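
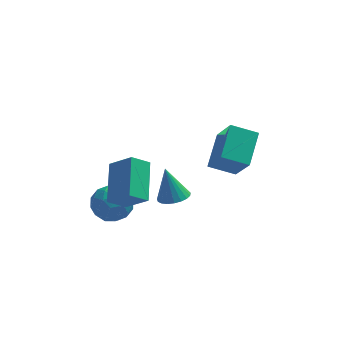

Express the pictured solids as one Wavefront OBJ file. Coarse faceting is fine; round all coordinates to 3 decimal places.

v -4.081 -2.784 2.587
v -4.056 -0.854 3.643
v -3.247 -2.419 1.901
v -3.223 -0.489 2.956
v -3.037 -3.331 3.564
v -3.013 -1.401 4.619
v -2.204 -2.966 2.877
v -2.179 -1.036 3.933
v -1.112 -0.334 0.809
v -0.352 -0.492 1.039
v -1.528 0.114 2.491
v -0.334 -0.166 0.957
v -0.45 0.131 0.849
v -0.681 0.348 0.734
v -0.986 0.446 0.632
v -1.314 0.41 0.561
v -1.606 0.245 0.532
v -1.813 -0.02 0.552
v -1.899 -0.339 0.616
v -1.848 -0.658 0.713
v -1.671 -0.92 0.827
v -1.397 -1.081 0.937
v -1.073 -1.113 1.026
v -0.756 -1.011 1.077
v -0.501 -0.791 1.081
v -3.596 -0.508 0.187
v -2.986 -1.248 0.689
v -4.954 -0.932 1.211
v -4.344 -1.672 1.713
v -4.138 -0.618 1.85
v -3.299 -0.356 1.217
v -4.641 -1.824 0.683
v -3.802 -1.562 0.05
v -3.632 -2.062 0.995
v -3.321 -1.317 1.717
v -4.619 -0.863 0.183
v -4.308 -0.118 0.905
v -3.172 -0.841 0.348
v -4.768 -1.339 1.552
v -4.647 -0.719 1.632
v -4.288 -1.155 1.927
v -3.356 -0.316 0.659
v -2.997 -0.752 0.954
v -3.674 -0.381 1.636
v -4.943 -1.428 0.946
v -4.584 -1.864 1.241
v -3.652 -1.025 -0.027
v -3.293 -1.461 0.268
v -4.266 -1.799 0.264
v -3.193 -1.754 0.823
v -3.991 -2.004 1.425
v -4.166 -2.093 0.82
v -3.673 -1.939 0.448
v -3.01 -1.316 1.247
v -3.808 -1.566 1.849
v -3.687 -0.946 1.93
v -3.194 -0.792 1.558
v -3.39 -1.795 1.427
v -4.132 -0.614 0.051
v -4.93 -0.864 0.653
v -4.746 -1.388 0.342
v -4.253 -1.234 -0.03
v -3.949 -0.176 0.475
v -4.747 -0.426 1.077
v -4.267 -0.241 1.452
v -3.774 -0.087 1.08
v -4.55 -0.385 0.473
v 0.455 2.748 0.415
v 1.082 1.585 2.136
v 0.911 4.451 1.399
v 1.537 3.289 3.121
v 1.823 2.691 -0.121
v 2.449 1.529 1.601
v 2.278 4.395 0.864
v 2.905 3.232 2.585
f 2 4 1
f 5 2 1
f 1 4 3
f 3 5 1
f 2 8 4
f 6 2 5
f 6 8 2
f 4 8 3
f 7 5 3
f 3 8 7
f 7 6 5
f 8 6 7
f 10 9 12
f 10 12 11
f 12 9 13
f 12 13 11
f 13 9 14
f 13 14 11
f 14 9 15
f 14 15 11
f 15 9 16
f 15 16 11
f 16 9 17
f 16 17 11
f 17 9 18
f 17 18 11
f 18 9 19
f 18 19 11
f 19 9 20
f 19 20 11
f 20 9 21
f 20 21 11
f 21 9 22
f 21 22 11
f 22 9 23
f 22 23 11
f 23 9 24
f 23 24 11
f 24 9 25
f 24 25 11
f 25 9 10
f 25 10 11
f 26 63 42
f 63 37 66
f 42 66 31
f 63 66 42
f 26 42 38
f 42 31 43
f 38 43 27
f 42 43 38
f 26 38 47
f 38 27 48
f 47 48 33
f 38 48 47
f 26 47 59
f 47 33 62
f 59 62 36
f 47 62 59
f 26 59 63
f 59 36 67
f 63 67 37
f 59 67 63
f 27 43 54
f 43 31 57
f 54 57 35
f 43 57 54
f 31 66 44
f 66 37 65
f 44 65 30
f 66 65 44
f 37 67 64
f 67 36 60
f 64 60 28
f 67 60 64
f 36 62 61
f 62 33 49
f 61 49 32
f 62 49 61
f 33 48 53
f 48 27 50
f 53 50 34
f 48 50 53
f 29 55 41
f 55 35 56
f 41 56 30
f 55 56 41
f 29 41 39
f 41 30 40
f 39 40 28
f 41 40 39
f 29 39 46
f 39 28 45
f 46 45 32
f 39 45 46
f 29 46 51
f 46 32 52
f 51 52 34
f 46 52 51
f 29 51 55
f 51 34 58
f 55 58 35
f 51 58 55
f 30 56 44
f 56 35 57
f 44 57 31
f 56 57 44
f 28 40 64
f 40 30 65
f 64 65 37
f 40 65 64
f 32 45 61
f 45 28 60
f 61 60 36
f 45 60 61
f 34 52 53
f 52 32 49
f 53 49 33
f 52 49 53
f 35 58 54
f 58 34 50
f 54 50 27
f 58 50 54
f 69 71 68
f 72 69 68
f 68 71 70
f 70 72 68
f 69 75 71
f 73 69 72
f 73 75 69
f 71 75 70
f 74 72 70
f 70 75 74
f 74 73 72
f 75 73 74



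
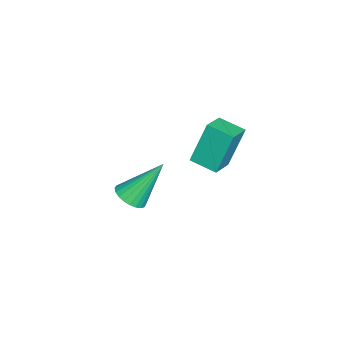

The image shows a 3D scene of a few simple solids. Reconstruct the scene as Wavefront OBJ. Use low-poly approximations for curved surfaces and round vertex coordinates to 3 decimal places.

v -0.508 -0.275 -4.444
v -0.093 0.213 -4.641
v -1.012 0.795 -2.856
v -0.315 0.284 -4.759
v -0.566 0.27 -4.83
v -0.809 0.173 -4.841
v -1.006 0.008 -4.792
v -1.127 -0.2 -4.691
v -1.154 -0.419 -4.551
v -1.083 -0.617 -4.396
v -0.924 -0.762 -4.247
v -0.702 -0.834 -4.129
v -0.451 -0.82 -4.059
v -0.208 -0.723 -4.047
v -0.011 -0.558 -4.096
v 0.11 -0.35 -4.198
v 0.137 -0.131 -4.337
v 0.066 0.067 -4.493
v 0.092 2.429 -1.02
v -0.301 2.912 0.572
v 0.377 3.393 -1.243
v -0.016 3.877 0.35
v 1.016 2.223 -0.73
v 0.623 2.707 0.863
v 1.301 3.188 -0.952
v 0.908 3.671 0.64
f 2 1 4
f 2 4 3
f 4 1 5
f 4 5 3
f 5 1 6
f 5 6 3
f 6 1 7
f 6 7 3
f 7 1 8
f 7 8 3
f 8 1 9
f 8 9 3
f 9 1 10
f 9 10 3
f 10 1 11
f 10 11 3
f 11 1 12
f 11 12 3
f 12 1 13
f 12 13 3
f 13 1 14
f 13 14 3
f 14 1 15
f 14 15 3
f 15 1 16
f 15 16 3
f 16 1 17
f 16 17 3
f 17 1 18
f 17 18 3
f 18 1 2
f 18 2 3
f 20 22 19
f 23 20 19
f 19 22 21
f 21 23 19
f 20 26 22
f 24 20 23
f 24 26 20
f 22 26 21
f 25 23 21
f 21 26 25
f 25 24 23
f 26 24 25



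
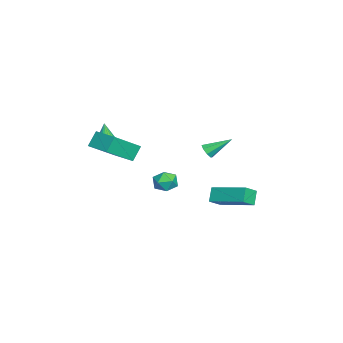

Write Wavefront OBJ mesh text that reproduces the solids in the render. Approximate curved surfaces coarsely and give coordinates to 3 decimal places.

v -3.954 -0.414 -3.913
v -3.566 -0.183 -3.253
v -3.054 -1.317 -4.127
v -2.666 -1.086 -3.467
v -3.373 -1.452 -3.407
v -3.93 -0.894 -3.274
v -2.69 -0.606 -4.106
v -3.247 -0.048 -3.973
v -2.785 -0.301 -3.373
v -3.207 -0.825 -2.941
v -3.413 -0.675 -4.439
v -3.835 -1.199 -4.007
v 2.443 -4.098 1.754
v 1.948 -3.741 2.596
v 1.361 -2.888 0.604
v 0.866 -2.531 1.446
v 3.514 -2.989 1.914
v 3.019 -2.632 2.756
v 2.432 -1.779 0.764
v 1.937 -1.422 1.606
v 0.653 1.885 0.792
v 0.999 1.714 1.124
v 0.467 3.175 1.648
v 1.159 1.926 0.839
v 1.022 2.115 0.525
v 0.669 2.168 0.368
v 0.306 2.056 0.459
v 0.147 1.843 0.745
v 0.283 1.655 1.058
v 0.636 1.601 1.215
v 1.579 2.799 -1.627
v 2.188 2.27 -1.089
v 2.609 4.626 -0.997
v 3.219 4.097 -0.459
v 2.161 2.723 -2.361
v 2.771 2.194 -1.823
v 3.192 4.55 -1.731
v 3.801 4.021 -1.193
v -0.402 -3.541 0.455
v 0.274 -3.735 0.607
v -0.778 -3.719 1.885
v 0.287 -3.457 0.646
v 0.195 -3.192 0.655
v 0.012 -2.979 0.633
v -0.234 -2.853 0.585
v -0.506 -2.831 0.516
v -0.762 -2.917 0.438
v -0.963 -3.098 0.363
v -1.079 -3.346 0.302
v -1.092 -3.624 0.263
v -1 -3.889 0.254
v -0.817 -4.102 0.276
v -0.571 -4.228 0.324
v -0.299 -4.25 0.393
v -0.043 -4.164 0.471
v 0.158 -3.983 0.546
f 1 12 6
f 1 6 2
f 1 2 8
f 1 8 11
f 1 11 12
f 2 6 10
f 6 12 5
f 12 11 3
f 11 8 7
f 8 2 9
f 4 10 5
f 4 5 3
f 4 3 7
f 4 7 9
f 4 9 10
f 5 10 6
f 3 5 12
f 7 3 11
f 9 7 8
f 10 9 2
f 14 16 13
f 17 14 13
f 13 16 15
f 15 17 13
f 14 20 16
f 18 14 17
f 18 20 14
f 16 20 15
f 19 17 15
f 15 20 19
f 19 18 17
f 20 18 19
f 22 21 24
f 22 24 23
f 24 21 25
f 24 25 23
f 25 21 26
f 25 26 23
f 26 21 27
f 26 27 23
f 27 21 28
f 27 28 23
f 28 21 29
f 28 29 23
f 29 21 30
f 29 30 23
f 30 21 22
f 30 22 23
f 32 34 31
f 35 32 31
f 31 34 33
f 33 35 31
f 32 38 34
f 36 32 35
f 36 38 32
f 34 38 33
f 37 35 33
f 33 38 37
f 37 36 35
f 38 36 37
f 40 39 42
f 40 42 41
f 42 39 43
f 42 43 41
f 43 39 44
f 43 44 41
f 44 39 45
f 44 45 41
f 45 39 46
f 45 46 41
f 46 39 47
f 46 47 41
f 47 39 48
f 47 48 41
f 48 39 49
f 48 49 41
f 49 39 50
f 49 50 41
f 50 39 51
f 50 51 41
f 51 39 52
f 51 52 41
f 52 39 53
f 52 53 41
f 53 39 54
f 53 54 41
f 54 39 55
f 54 55 41
f 55 39 56
f 55 56 41
f 56 39 40
f 56 40 41



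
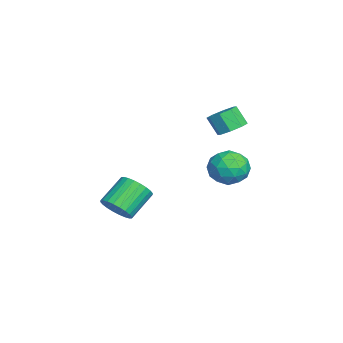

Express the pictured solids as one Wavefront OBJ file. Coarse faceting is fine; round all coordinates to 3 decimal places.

v 1.587 -4.06 -3.972
v 2.009 -4.457 -3.194
v 0.894 -3.477 -2.09
v 0.473 -3.08 -2.868
v 2.225 -4.151 -3.247
v 1.111 -3.171 -2.143
v 2.345 -3.831 -3.411
v 1.23 -2.851 -2.307
v 2.349 -3.546 -3.66
v 1.234 -2.566 -2.556
v 2.237 -3.34 -3.956
v 1.122 -2.359 -2.852
v 2.026 -3.243 -4.255
v 0.911 -2.262 -3.151
v 1.748 -3.27 -4.511
v 0.633 -2.29 -3.407
v 1.446 -3.418 -4.685
v 0.331 -2.437 -3.581
v 1.166 -3.663 -4.75
v 0.051 -2.683 -3.646
v 0.949 -3.969 -4.697
v -0.165 -2.989 -3.593
v 0.83 -4.289 -4.533
v -0.285 -3.309 -3.429
v 0.826 -4.574 -4.284
v -0.289 -3.594 -3.18
v 0.938 -4.781 -3.988
v -0.177 -3.8 -2.884
v 1.149 -4.878 -3.689
v 0.034 -3.897 -2.585
v 1.427 -4.85 -3.433
v 0.312 -3.87 -2.329
v 1.729 -4.703 -3.259
v 0.614 -3.722 -2.155
v 2.009 2.114 -0.673
v 2.589 2.449 0.231
v 3.031 0.611 -0.771
v 3.611 0.946 0.133
v 2.537 0.63 0.239
v 1.905 1.559 0.3
v 3.715 1.501 -0.84
v 3.083 2.43 -0.779
v 3.643 2.071 0.128
v 2.915 1.532 0.795
v 2.705 1.528 -1.335
v 1.977 0.989 -0.668
v 2.209 2.414 -0.212
v 3.411 0.646 -0.328
v 2.779 0.46 -0.265
v 3.12 0.657 0.266
v 1.807 1.89 -0.172
v 2.148 2.087 0.36
v 2.117 1.017 0.364
v 3.472 0.973 -0.9
v 3.813 1.17 -0.368
v 2.5 2.403 -0.806
v 2.841 2.6 -0.275
v 3.503 2.043 -0.904
v 3.17 2.388 0.258
v 3.771 1.505 0.2
v 3.832 1.831 -0.371
v 3.46 2.377 -0.336
v 2.742 2.071 0.65
v 3.343 1.188 0.593
v 2.711 1.002 0.655
v 2.34 1.548 0.691
v 3.362 1.849 0.59
v 2.277 1.872 -1.133
v 2.878 0.989 -1.19
v 3.28 1.512 -1.231
v 2.909 2.058 -1.195
v 1.849 1.555 -0.74
v 2.45 0.672 -0.798
v 2.16 0.683 -0.204
v 1.788 1.229 -0.169
v 2.258 1.211 -1.13
v -3.439 1.694 -0.609
v -2.869 2.171 -0.139
v -3.25 1.583 0.92
v -3.821 1.106 0.449
v -3.471 2.468 -0.191
v -3.852 1.879 0.868
v -4.055 2.311 -0.488
v -4.436 1.723 0.571
v -4.278 1.793 -0.856
v -4.659 1.205 0.203
v -4.01 1.217 -1.08
v -4.391 0.629 -0.021
v -3.408 0.921 -1.028
v -3.789 0.332 0.031
v -2.824 1.077 -0.731
v -3.205 0.489 0.328
v -2.601 1.595 -0.363
v -2.982 1.007 0.696
f 2 1 5
f 2 5 3
f 3 5 6
f 3 6 4
f 5 1 7
f 5 7 6
f 6 7 8
f 6 8 4
f 7 1 9
f 7 9 8
f 8 9 10
f 8 10 4
f 9 1 11
f 9 11 10
f 10 11 12
f 10 12 4
f 11 1 13
f 11 13 12
f 12 13 14
f 12 14 4
f 13 1 15
f 13 15 14
f 14 15 16
f 14 16 4
f 15 1 17
f 15 17 16
f 16 17 18
f 16 18 4
f 17 1 19
f 17 19 18
f 18 19 20
f 18 20 4
f 19 1 21
f 19 21 20
f 20 21 22
f 20 22 4
f 21 1 23
f 21 23 22
f 22 23 24
f 22 24 4
f 23 1 25
f 23 25 24
f 24 25 26
f 24 26 4
f 25 1 27
f 25 27 26
f 26 27 28
f 26 28 4
f 27 1 29
f 27 29 28
f 28 29 30
f 28 30 4
f 29 1 31
f 29 31 30
f 30 31 32
f 30 32 4
f 31 1 33
f 31 33 32
f 32 33 34
f 32 34 4
f 33 1 2
f 33 2 34
f 34 2 3
f 34 3 4
f 35 72 51
f 72 46 75
f 51 75 40
f 72 75 51
f 35 51 47
f 51 40 52
f 47 52 36
f 51 52 47
f 35 47 56
f 47 36 57
f 56 57 42
f 47 57 56
f 35 56 68
f 56 42 71
f 68 71 45
f 56 71 68
f 35 68 72
f 68 45 76
f 72 76 46
f 68 76 72
f 36 52 63
f 52 40 66
f 63 66 44
f 52 66 63
f 40 75 53
f 75 46 74
f 53 74 39
f 75 74 53
f 46 76 73
f 76 45 69
f 73 69 37
f 76 69 73
f 45 71 70
f 71 42 58
f 70 58 41
f 71 58 70
f 42 57 62
f 57 36 59
f 62 59 43
f 57 59 62
f 38 64 50
f 64 44 65
f 50 65 39
f 64 65 50
f 38 50 48
f 50 39 49
f 48 49 37
f 50 49 48
f 38 48 55
f 48 37 54
f 55 54 41
f 48 54 55
f 38 55 60
f 55 41 61
f 60 61 43
f 55 61 60
f 38 60 64
f 60 43 67
f 64 67 44
f 60 67 64
f 39 65 53
f 65 44 66
f 53 66 40
f 65 66 53
f 37 49 73
f 49 39 74
f 73 74 46
f 49 74 73
f 41 54 70
f 54 37 69
f 70 69 45
f 54 69 70
f 43 61 62
f 61 41 58
f 62 58 42
f 61 58 62
f 44 67 63
f 67 43 59
f 63 59 36
f 67 59 63
f 78 77 81
f 78 81 79
f 79 81 82
f 79 82 80
f 81 77 83
f 81 83 82
f 82 83 84
f 82 84 80
f 83 77 85
f 83 85 84
f 84 85 86
f 84 86 80
f 85 77 87
f 85 87 86
f 86 87 88
f 86 88 80
f 87 77 89
f 87 89 88
f 88 89 90
f 88 90 80
f 89 77 91
f 89 91 90
f 90 91 92
f 90 92 80
f 91 77 93
f 91 93 92
f 92 93 94
f 92 94 80
f 93 77 78
f 93 78 94
f 94 78 79
f 94 79 80



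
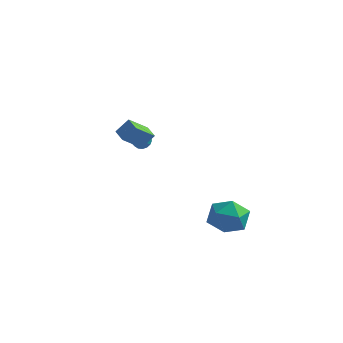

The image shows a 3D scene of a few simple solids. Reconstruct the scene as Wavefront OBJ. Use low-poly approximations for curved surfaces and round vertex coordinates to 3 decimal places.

v -1.439 -0.352 3.358
v -0.969 0.023 4.081
v -1.027 0.594 2.601
v -0.557 0.968 3.324
v -0.763 -0.808 3.156
v -0.293 -0.434 3.879
v -0.351 0.137 2.399
v 0.119 0.512 3.122
v 3.248 2.279 -1.107
v 4.293 1.995 -1.259
v 2.727 0.765 -1.861
v 3.772 0.481 -2.013
v 3.357 0.516 -1.002
v 3.679 1.451 -0.536
v 3.341 1.309 -2.584
v 3.663 2.244 -2.118
v 4.351 1.396 -2.172
v 4.36 0.905 -1.195
v 2.66 1.855 -1.925
v 2.669 1.364 -0.948
v -2.849 4.019 0.84
v -2.332 4.065 0.944
v -2.891 2.541 1.7
v -2.444 4.182 1.139
v -2.648 4.261 1.266
v -2.899 4.285 1.295
v -3.139 4.248 1.22
v -3.312 4.158 1.058
v -3.379 4.037 0.845
v -3.325 3.911 0.632
v -3.162 3.81 0.466
v -2.927 3.756 0.386
v -2.674 3.763 0.41
v -2.462 3.828 0.532
v -2.338 3.937 0.725
f 2 4 1
f 5 2 1
f 1 4 3
f 3 5 1
f 2 8 4
f 6 2 5
f 6 8 2
f 4 8 3
f 7 5 3
f 3 8 7
f 7 6 5
f 8 6 7
f 9 20 14
f 9 14 10
f 9 10 16
f 9 16 19
f 9 19 20
f 10 14 18
f 14 20 13
f 20 19 11
f 19 16 15
f 16 10 17
f 12 18 13
f 12 13 11
f 12 11 15
f 12 15 17
f 12 17 18
f 13 18 14
f 11 13 20
f 15 11 19
f 17 15 16
f 18 17 10
f 22 21 24
f 22 24 23
f 24 21 25
f 24 25 23
f 25 21 26
f 25 26 23
f 26 21 27
f 26 27 23
f 27 21 28
f 27 28 23
f 28 21 29
f 28 29 23
f 29 21 30
f 29 30 23
f 30 21 31
f 30 31 23
f 31 21 32
f 31 32 23
f 32 21 33
f 32 33 23
f 33 21 34
f 33 34 23
f 34 21 35
f 34 35 23
f 35 21 22
f 35 22 23



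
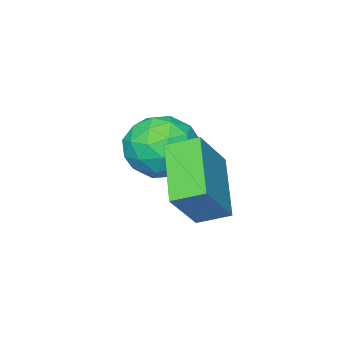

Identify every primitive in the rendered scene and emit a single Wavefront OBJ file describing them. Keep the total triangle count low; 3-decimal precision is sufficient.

v -1.9 0.296 -0.462
v -0.918 0.45 0.701
v -2.407 0.971 -0.124
v -1.425 1.126 1.039
v -0.915 1.534 -1.459
v 0.067 1.689 -0.296
v -1.422 2.21 -1.121
v -0.44 2.364 0.042
v -2.527 -0.01 -0.343
v -2.01 0.073 0.533
v -1.65 -1.353 -0.733
v -1.133 -1.27 0.143
v -2.12 -1.53 0.155
v -2.661 -0.7 0.396
v -0.999 -0.58 -0.596
v -1.54 0.25 -0.355
v -1.066 -0.279 0.376
v -1.758 -0.867 0.84
v -1.902 -0.413 -1.04
v -2.594 -1.001 -0.576
v -2.345 0.149 0.129
v -1.315 -1.429 -0.329
v -1.894 -1.582 -0.322
v -1.591 -1.533 0.193
v -2.728 -0.305 0.049
v -2.424 -0.256 0.564
v -2.489 -1.198 0.342
v -1.236 -1.024 -0.764
v -0.932 -0.975 -0.249
v -2.069 0.253 -0.393
v -1.766 0.302 0.122
v -1.171 -0.082 -0.542
v -1.486 -0.009 0.552
v -0.971 -0.798 0.322
v -0.892 -0.393 -0.112
v -1.211 0.095 0.03
v -1.894 -0.354 0.825
v -1.378 -1.143 0.595
v -1.958 -1.296 0.603
v -2.276 -0.808 0.745
v -1.339 -0.561 0.733
v -2.282 -0.137 -0.795
v -1.766 -0.926 -1.025
v -1.384 -0.472 -0.945
v -1.702 0.016 -0.803
v -2.689 -0.482 -0.522
v -2.174 -1.271 -0.752
v -2.449 -1.375 -0.23
v -2.768 -0.887 -0.088
v -2.321 -0.719 -0.933
f 2 4 1
f 5 2 1
f 1 4 3
f 3 5 1
f 2 8 4
f 6 2 5
f 6 8 2
f 4 8 3
f 7 5 3
f 3 8 7
f 7 6 5
f 8 6 7
f 9 46 25
f 46 20 49
f 25 49 14
f 46 49 25
f 9 25 21
f 25 14 26
f 21 26 10
f 25 26 21
f 9 21 30
f 21 10 31
f 30 31 16
f 21 31 30
f 9 30 42
f 30 16 45
f 42 45 19
f 30 45 42
f 9 42 46
f 42 19 50
f 46 50 20
f 42 50 46
f 10 26 37
f 26 14 40
f 37 40 18
f 26 40 37
f 14 49 27
f 49 20 48
f 27 48 13
f 49 48 27
f 20 50 47
f 50 19 43
f 47 43 11
f 50 43 47
f 19 45 44
f 45 16 32
f 44 32 15
f 45 32 44
f 16 31 36
f 31 10 33
f 36 33 17
f 31 33 36
f 12 38 24
f 38 18 39
f 24 39 13
f 38 39 24
f 12 24 22
f 24 13 23
f 22 23 11
f 24 23 22
f 12 22 29
f 22 11 28
f 29 28 15
f 22 28 29
f 12 29 34
f 29 15 35
f 34 35 17
f 29 35 34
f 12 34 38
f 34 17 41
f 38 41 18
f 34 41 38
f 13 39 27
f 39 18 40
f 27 40 14
f 39 40 27
f 11 23 47
f 23 13 48
f 47 48 20
f 23 48 47
f 15 28 44
f 28 11 43
f 44 43 19
f 28 43 44
f 17 35 36
f 35 15 32
f 36 32 16
f 35 32 36
f 18 41 37
f 41 17 33
f 37 33 10
f 41 33 37



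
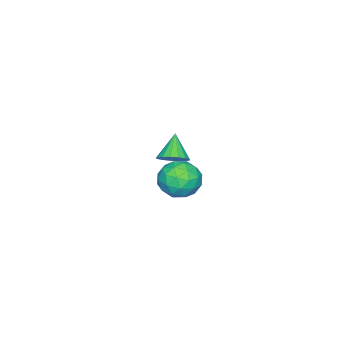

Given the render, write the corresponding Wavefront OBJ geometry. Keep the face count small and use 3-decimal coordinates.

v -3.626 -2.708 -3.844
v -2.776 -2.151 -3.758
v -3.044 -3.769 -2.722
v -2.194 -3.212 -2.636
v -3.081 -2.845 -2.292
v -3.441 -2.189 -2.986
v -2.379 -3.731 -3.494
v -2.739 -3.075 -4.188
v -2.005 -2.783 -3.542
v -2.439 -2.235 -2.799
v -3.381 -3.685 -3.681
v -3.815 -3.137 -2.938
v -3.252 -2.336 -3.9
v -2.568 -3.584 -2.58
v -3.089 -3.368 -2.378
v -2.59 -3.04 -2.328
v -3.643 -2.359 -3.445
v -3.143 -2.031 -3.395
v -3.322 -2.439 -2.533
v -2.677 -3.889 -3.085
v -2.177 -3.561 -3.035
v -3.23 -2.88 -4.152
v -2.731 -2.552 -4.102
v -2.498 -3.481 -3.947
v -2.3 -2.381 -3.722
v -1.957 -3.004 -3.063
v -2.066 -3.309 -3.567
v -2.278 -2.924 -3.975
v -2.554 -2.059 -3.286
v -2.212 -2.682 -2.626
v -2.734 -2.466 -2.424
v -2.945 -2.081 -2.831
v -2.101 -2.43 -3.159
v -3.608 -3.238 -3.854
v -3.266 -3.861 -3.194
v -2.875 -3.839 -3.649
v -3.086 -3.454 -4.056
v -3.863 -2.916 -3.417
v -3.52 -3.539 -2.758
v -3.542 -2.996 -2.505
v -3.754 -2.611 -2.913
v -3.719 -3.49 -3.321
v 1.797 -0.437 1.605
v 2.324 -0.588 1.972
v 1.063 -0.783 2.515
v 2.268 -0.285 2.042
v 2.103 -0.017 2.011
v 1.869 0.155 1.887
v 1.618 0.191 1.698
v 1.408 0.083 1.488
v 1.287 -0.144 1.305
v 1.284 -0.438 1.19
v 1.397 -0.732 1.17
v 1.603 -0.959 1.25
v 1.853 -1.066 1.411
v 2.09 -1.029 1.616
v 2.26 -0.856 1.819
f 1 38 17
f 38 12 41
f 17 41 6
f 38 41 17
f 1 17 13
f 17 6 18
f 13 18 2
f 17 18 13
f 1 13 22
f 13 2 23
f 22 23 8
f 13 23 22
f 1 22 34
f 22 8 37
f 34 37 11
f 22 37 34
f 1 34 38
f 34 11 42
f 38 42 12
f 34 42 38
f 2 18 29
f 18 6 32
f 29 32 10
f 18 32 29
f 6 41 19
f 41 12 40
f 19 40 5
f 41 40 19
f 12 42 39
f 42 11 35
f 39 35 3
f 42 35 39
f 11 37 36
f 37 8 24
f 36 24 7
f 37 24 36
f 8 23 28
f 23 2 25
f 28 25 9
f 23 25 28
f 4 30 16
f 30 10 31
f 16 31 5
f 30 31 16
f 4 16 14
f 16 5 15
f 14 15 3
f 16 15 14
f 4 14 21
f 14 3 20
f 21 20 7
f 14 20 21
f 4 21 26
f 21 7 27
f 26 27 9
f 21 27 26
f 4 26 30
f 26 9 33
f 30 33 10
f 26 33 30
f 5 31 19
f 31 10 32
f 19 32 6
f 31 32 19
f 3 15 39
f 15 5 40
f 39 40 12
f 15 40 39
f 7 20 36
f 20 3 35
f 36 35 11
f 20 35 36
f 9 27 28
f 27 7 24
f 28 24 8
f 27 24 28
f 10 33 29
f 33 9 25
f 29 25 2
f 33 25 29
f 44 43 46
f 44 46 45
f 46 43 47
f 46 47 45
f 47 43 48
f 47 48 45
f 48 43 49
f 48 49 45
f 49 43 50
f 49 50 45
f 50 43 51
f 50 51 45
f 51 43 52
f 51 52 45
f 52 43 53
f 52 53 45
f 53 43 54
f 53 54 45
f 54 43 55
f 54 55 45
f 55 43 56
f 55 56 45
f 56 43 57
f 56 57 45
f 57 43 44
f 57 44 45



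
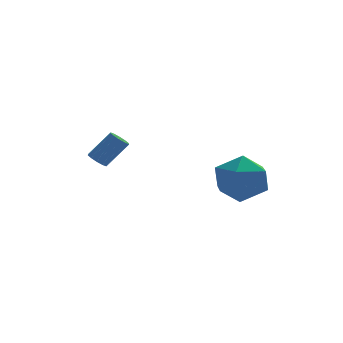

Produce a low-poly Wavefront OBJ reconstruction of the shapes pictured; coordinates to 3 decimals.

v 2.376 -1.049 -2.616
v 2.96 -1.287 -3.709
v 2.24 -3.053 -2.251
v 2.824 -3.291 -3.344
v 3.46 -2.763 -2.39
v 3.544 -1.525 -2.616
v 1.656 -2.815 -3.344
v 1.74 -1.577 -3.57
v 2.515 -2.379 -4.159
v 3.63 -2.347 -3.569
v 1.57 -1.993 -2.391
v 2.685 -1.961 -1.801
v -2.731 2.3 -3.397
v -2.346 2.36 -3.726
v -1.383 2.5 -2.571
v -1.769 2.44 -2.243
v -2.465 2.645 -3.662
v -1.502 2.785 -2.507
v -2.685 2.798 -3.496
v -1.722 2.938 -2.341
v -2.923 2.761 -3.293
v -1.96 2.901 -2.138
v -3.088 2.548 -3.13
v -2.125 2.688 -1.975
v -3.117 2.24 -3.069
v -2.154 2.38 -1.914
v -2.998 1.955 -3.133
v -2.035 2.095 -1.978
v -2.778 1.802 -3.299
v -1.815 1.942 -2.144
v -2.54 1.839 -3.502
v -1.577 1.979 -2.347
v -2.375 2.052 -3.665
v -1.412 2.192 -2.51
f 1 12 6
f 1 6 2
f 1 2 8
f 1 8 11
f 1 11 12
f 2 6 10
f 6 12 5
f 12 11 3
f 11 8 7
f 8 2 9
f 4 10 5
f 4 5 3
f 4 3 7
f 4 7 9
f 4 9 10
f 5 10 6
f 3 5 12
f 7 3 11
f 9 7 8
f 10 9 2
f 14 13 17
f 14 17 15
f 15 17 18
f 15 18 16
f 17 13 19
f 17 19 18
f 18 19 20
f 18 20 16
f 19 13 21
f 19 21 20
f 20 21 22
f 20 22 16
f 21 13 23
f 21 23 22
f 22 23 24
f 22 24 16
f 23 13 25
f 23 25 24
f 24 25 26
f 24 26 16
f 25 13 27
f 25 27 26
f 26 27 28
f 26 28 16
f 27 13 29
f 27 29 28
f 28 29 30
f 28 30 16
f 29 13 31
f 29 31 30
f 30 31 32
f 30 32 16
f 31 13 33
f 31 33 32
f 32 33 34
f 32 34 16
f 33 13 14
f 33 14 34
f 34 14 15
f 34 15 16



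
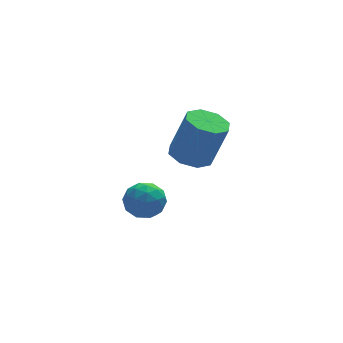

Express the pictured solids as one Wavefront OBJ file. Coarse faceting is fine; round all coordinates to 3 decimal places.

v 0.703 -2.784 0.167
v 1.607 -2.758 -0.124
v 2.26 -2.97 1.881
v 1.357 -2.996 2.173
v 1.345 -2.097 0.031
v 1.999 -2.309 2.036
v 0.708 -1.839 0.266
v 1.361 -2.051 2.271
v 0.067 -2.135 0.443
v 0.721 -2.346 2.449
v -0.2 -2.81 0.459
v 0.453 -3.022 2.464
v 0.061 -3.471 0.304
v 0.715 -3.683 2.309
v 0.699 -3.729 0.069
v 1.352 -3.941 2.074
v 1.339 -3.434 -0.109
v 1.993 -3.645 1.897
v -1.472 -0.805 -3.664
v -0.591 -0.446 -3.767
v -0.889 -2.014 -2.893
v -0.008 -1.655 -2.996
v -0.639 -1.217 -2.426
v -1 -0.47 -2.902
v -0.48 -1.99 -3.758
v -0.841 -1.243 -4.234
v 0.022 -1.178 -3.825
v -0.077 -0.701 -3.002
v -1.403 -1.759 -3.658
v -1.502 -1.282 -2.835
v -1.083 -0.519 -3.783
v -0.397 -1.941 -2.877
v -0.768 -1.683 -2.541
v -0.251 -1.472 -2.602
v -1.323 -0.533 -3.275
v -0.805 -0.322 -3.336
v -0.834 -0.776 -2.547
v -0.675 -2.138 -3.324
v -0.157 -1.927 -3.385
v -1.229 -0.988 -4.058
v -0.712 -0.777 -4.119
v -0.646 -1.684 -4.113
v -0.205 -0.739 -3.878
v 0.138 -1.45 -3.425
v -0.14 -1.647 -3.872
v -0.351 -1.207 -4.153
v -0.262 -0.458 -3.394
v 0.08 -1.169 -2.941
v -0.291 -0.911 -2.606
v -0.503 -0.472 -2.886
v 0.098 -0.889 -3.428
v -1.56 -1.291 -3.719
v -1.218 -2.002 -3.266
v -0.977 -1.988 -3.774
v -1.189 -1.549 -4.054
v -1.618 -1.01 -3.235
v -1.275 -1.721 -2.782
v -1.129 -1.253 -2.507
v -1.34 -0.813 -2.788
v -1.578 -1.571 -3.232
f 2 1 5
f 2 5 3
f 3 5 6
f 3 6 4
f 5 1 7
f 5 7 6
f 6 7 8
f 6 8 4
f 7 1 9
f 7 9 8
f 8 9 10
f 8 10 4
f 9 1 11
f 9 11 10
f 10 11 12
f 10 12 4
f 11 1 13
f 11 13 12
f 12 13 14
f 12 14 4
f 13 1 15
f 13 15 14
f 14 15 16
f 14 16 4
f 15 1 17
f 15 17 16
f 16 17 18
f 16 18 4
f 17 1 2
f 17 2 18
f 18 2 3
f 18 3 4
f 19 56 35
f 56 30 59
f 35 59 24
f 56 59 35
f 19 35 31
f 35 24 36
f 31 36 20
f 35 36 31
f 19 31 40
f 31 20 41
f 40 41 26
f 31 41 40
f 19 40 52
f 40 26 55
f 52 55 29
f 40 55 52
f 19 52 56
f 52 29 60
f 56 60 30
f 52 60 56
f 20 36 47
f 36 24 50
f 47 50 28
f 36 50 47
f 24 59 37
f 59 30 58
f 37 58 23
f 59 58 37
f 30 60 57
f 60 29 53
f 57 53 21
f 60 53 57
f 29 55 54
f 55 26 42
f 54 42 25
f 55 42 54
f 26 41 46
f 41 20 43
f 46 43 27
f 41 43 46
f 22 48 34
f 48 28 49
f 34 49 23
f 48 49 34
f 22 34 32
f 34 23 33
f 32 33 21
f 34 33 32
f 22 32 39
f 32 21 38
f 39 38 25
f 32 38 39
f 22 39 44
f 39 25 45
f 44 45 27
f 39 45 44
f 22 44 48
f 44 27 51
f 48 51 28
f 44 51 48
f 23 49 37
f 49 28 50
f 37 50 24
f 49 50 37
f 21 33 57
f 33 23 58
f 57 58 30
f 33 58 57
f 25 38 54
f 38 21 53
f 54 53 29
f 38 53 54
f 27 45 46
f 45 25 42
f 46 42 26
f 45 42 46
f 28 51 47
f 51 27 43
f 47 43 20
f 51 43 47



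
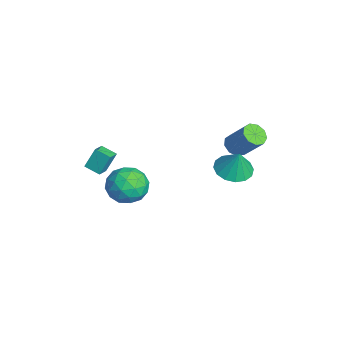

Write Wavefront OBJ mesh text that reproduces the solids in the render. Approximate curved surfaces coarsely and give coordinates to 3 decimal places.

v -3.876 -4.802 -1.684
v -4.023 -4.173 -0.475
v -4.569 -4.345 -2.005
v -4.716 -3.717 -0.797
v -3.264 -4.083 -1.983
v -3.411 -3.455 -0.775
v -3.957 -3.627 -2.305
v -4.104 -2.998 -1.096
v 0.384 2.513 2.228
v 0.936 2.038 2.169
v 1.767 2.833 3.553
v 1.216 3.307 3.612
v 1.025 2.44 1.885
v 1.856 3.234 3.27
v 0.814 2.875 1.762
v 1.645 3.67 3.147
v 0.402 3.141 1.857
v 1.233 3.936 3.241
v -0.018 3.113 2.125
v 0.813 3.907 3.51
v -0.25 2.804 2.441
v 0.581 3.598 3.826
v -0.185 2.359 2.658
v 0.646 3.153 4.043
v 0.147 1.985 2.673
v 0.978 2.78 4.058
v 0.589 1.859 2.48
v 1.421 2.654 3.865
v -3.707 -2.641 -2.47
v -2.97 -1.706 -2.053
v -2.05 -3.734 -2.947
v -1.313 -2.799 -2.53
v -2.002 -3.471 -1.714
v -3.026 -2.795 -1.419
v -1.994 -2.645 -3.581
v -3.018 -1.969 -3.286
v -1.911 -1.708 -2.739
v -1.916 -2.219 -1.586
v -3.104 -3.221 -3.414
v -3.109 -3.732 -2.261
v -3.484 -2.077 -2.22
v -1.536 -3.363 -2.78
v -1.941 -3.758 -2.301
v -1.508 -3.208 -2.055
v -3.517 -2.718 -1.847
v -3.084 -2.168 -1.602
v -2.515 -3.206 -1.403
v -1.936 -3.272 -3.398
v -1.503 -2.722 -3.153
v -3.512 -2.232 -2.945
v -3.079 -1.682 -2.699
v -2.505 -2.234 -3.597
v -2.428 -1.529 -2.378
v -1.454 -2.172 -2.658
v -1.854 -2.081 -3.276
v -2.456 -1.684 -3.103
v -2.431 -1.829 -1.7
v -1.457 -2.472 -1.98
v -1.862 -2.867 -1.5
v -2.464 -2.47 -1.327
v -1.809 -1.831 -2.103
v -3.563 -2.968 -3.02
v -2.589 -3.611 -3.3
v -2.556 -2.97 -3.673
v -3.158 -2.573 -3.5
v -3.566 -3.268 -2.342
v -2.592 -3.911 -2.622
v -2.564 -3.756 -1.897
v -3.166 -3.359 -1.724
v -3.211 -3.609 -2.897
v 2.559 1.904 2.194
v 3.135 2.725 1.919
v 2.961 2.096 3.606
v 2.648 2.927 2.03
v 2.137 2.854 2.185
v 1.74 2.527 2.342
v 1.562 2.033 2.46
v 1.652 1.504 2.507
v 1.984 1.082 2.47
v 2.471 0.881 2.359
v 2.981 0.953 2.204
v 3.379 1.281 2.046
v 3.557 1.775 1.928
v 3.467 2.304 1.882
f 2 4 1
f 5 2 1
f 1 4 3
f 3 5 1
f 2 8 4
f 6 2 5
f 6 8 2
f 4 8 3
f 7 5 3
f 3 8 7
f 7 6 5
f 8 6 7
f 10 9 13
f 10 13 11
f 11 13 14
f 11 14 12
f 13 9 15
f 13 15 14
f 14 15 16
f 14 16 12
f 15 9 17
f 15 17 16
f 16 17 18
f 16 18 12
f 17 9 19
f 17 19 18
f 18 19 20
f 18 20 12
f 19 9 21
f 19 21 20
f 20 21 22
f 20 22 12
f 21 9 23
f 21 23 22
f 22 23 24
f 22 24 12
f 23 9 25
f 23 25 24
f 24 25 26
f 24 26 12
f 25 9 27
f 25 27 26
f 26 27 28
f 26 28 12
f 27 9 10
f 27 10 28
f 28 10 11
f 28 11 12
f 29 66 45
f 66 40 69
f 45 69 34
f 66 69 45
f 29 45 41
f 45 34 46
f 41 46 30
f 45 46 41
f 29 41 50
f 41 30 51
f 50 51 36
f 41 51 50
f 29 50 62
f 50 36 65
f 62 65 39
f 50 65 62
f 29 62 66
f 62 39 70
f 66 70 40
f 62 70 66
f 30 46 57
f 46 34 60
f 57 60 38
f 46 60 57
f 34 69 47
f 69 40 68
f 47 68 33
f 69 68 47
f 40 70 67
f 70 39 63
f 67 63 31
f 70 63 67
f 39 65 64
f 65 36 52
f 64 52 35
f 65 52 64
f 36 51 56
f 51 30 53
f 56 53 37
f 51 53 56
f 32 58 44
f 58 38 59
f 44 59 33
f 58 59 44
f 32 44 42
f 44 33 43
f 42 43 31
f 44 43 42
f 32 42 49
f 42 31 48
f 49 48 35
f 42 48 49
f 32 49 54
f 49 35 55
f 54 55 37
f 49 55 54
f 32 54 58
f 54 37 61
f 58 61 38
f 54 61 58
f 33 59 47
f 59 38 60
f 47 60 34
f 59 60 47
f 31 43 67
f 43 33 68
f 67 68 40
f 43 68 67
f 35 48 64
f 48 31 63
f 64 63 39
f 48 63 64
f 37 55 56
f 55 35 52
f 56 52 36
f 55 52 56
f 38 61 57
f 61 37 53
f 57 53 30
f 61 53 57
f 72 71 74
f 72 74 73
f 74 71 75
f 74 75 73
f 75 71 76
f 75 76 73
f 76 71 77
f 76 77 73
f 77 71 78
f 77 78 73
f 78 71 79
f 78 79 73
f 79 71 80
f 79 80 73
f 80 71 81
f 80 81 73
f 81 71 82
f 81 82 73
f 82 71 83
f 82 83 73
f 83 71 84
f 83 84 73
f 84 71 72
f 84 72 73



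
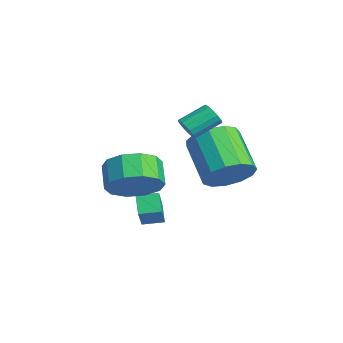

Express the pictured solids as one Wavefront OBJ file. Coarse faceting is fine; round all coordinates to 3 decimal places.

v -1.878 -1.46 -4.877
v -2.506 -1.358 -4.269
v -1.652 -0.678 -4.774
v -2.281 -0.576 -4.166
v -0.899 -1.884 -3.794
v -1.528 -1.782 -3.186
v -0.674 -1.102 -3.691
v -1.302 -1 -3.083
v -1.824 1.795 -2.889
v -1.23 2.005 -2.074
v -2.842 1.915 -0.876
v -3.436 1.705 -1.691
v -1.412 2.516 -2.28
v -3.024 2.426 -1.082
v -1.725 2.799 -2.679
v -3.336 2.708 -1.482
v -2.069 2.762 -3.145
v -3.681 2.672 -1.948
v -2.335 2.419 -3.53
v -3.947 2.329 -2.332
v -2.439 1.877 -3.711
v -4.051 1.787 -2.513
v -2.348 1.31 -3.631
v -3.96 1.22 -2.433
v -2.091 0.896 -3.315
v -3.702 0.806 -2.118
v -1.748 0.768 -2.864
v -3.36 0.678 -1.667
v -1.43 0.966 -2.421
v -3.042 0.876 -1.224
v -1.237 1.427 -2.126
v -2.849 1.337 -0.929
v -0.576 -2.093 -2.251
v -0.072 -2.62 -1.495
v -0.92 -2.454 -0.814
v -1.424 -1.927 -1.569
v 0.09 -1.994 -1.445
v -0.757 -1.828 -0.764
v -0.002 -1.405 -1.703
v -0.849 -1.24 -1.022
v -0.313 -1.08 -2.17
v -1.161 -0.914 -1.489
v -0.725 -1.141 -2.668
v -1.573 -0.975 -1.986
v -1.08 -1.566 -3.006
v -1.928 -1.4 -2.325
v -1.243 -2.192 -3.056
v -2.09 -2.026 -2.375
v -1.151 -2.78 -2.798
v -1.998 -2.615 -2.117
v -0.839 -3.106 -2.331
v -1.687 -2.94 -1.65
v -0.427 -3.045 -1.834
v -1.275 -2.879 -1.152
v -2.391 0.368 -0.622
v -2.001 0.557 -0.892
v -2.1 1.6 -0.308
v -2.489 1.412 -0.038
v -2.197 0.613 -1.026
v -2.296 1.656 -0.441
v -2.438 0.613 -1.067
v -2.537 1.656 -0.483
v -2.668 0.557 -1.006
v -2.766 1.601 -0.422
v -2.834 0.458 -0.858
v -2.933 1.502 -0.273
v -2.899 0.339 -0.655
v -2.997 1.382 -0.07
v -2.847 0.226 -0.445
v -2.946 1.269 0.14
v -2.691 0.146 -0.275
v -2.789 1.189 0.309
v -2.466 0.116 -0.185
v -2.564 1.16 0.399
v -2.224 0.145 -0.195
v -2.322 1.188 0.389
v -2.02 0.225 -0.303
v -2.118 1.268 0.281
v -1.901 0.337 -0.484
v -1.999 1.381 0.1
v -1.894 0.457 -0.697
v -1.993 1.5 -0.112
f 2 4 1
f 5 2 1
f 1 4 3
f 3 5 1
f 2 8 4
f 6 2 5
f 6 8 2
f 4 8 3
f 7 5 3
f 3 8 7
f 7 6 5
f 8 6 7
f 10 9 13
f 10 13 11
f 11 13 14
f 11 14 12
f 13 9 15
f 13 15 14
f 14 15 16
f 14 16 12
f 15 9 17
f 15 17 16
f 16 17 18
f 16 18 12
f 17 9 19
f 17 19 18
f 18 19 20
f 18 20 12
f 19 9 21
f 19 21 20
f 20 21 22
f 20 22 12
f 21 9 23
f 21 23 22
f 22 23 24
f 22 24 12
f 23 9 25
f 23 25 24
f 24 25 26
f 24 26 12
f 25 9 27
f 25 27 26
f 26 27 28
f 26 28 12
f 27 9 29
f 27 29 28
f 28 29 30
f 28 30 12
f 29 9 31
f 29 31 30
f 30 31 32
f 30 32 12
f 31 9 10
f 31 10 32
f 32 10 11
f 32 11 12
f 34 33 37
f 34 37 35
f 35 37 38
f 35 38 36
f 37 33 39
f 37 39 38
f 38 39 40
f 38 40 36
f 39 33 41
f 39 41 40
f 40 41 42
f 40 42 36
f 41 33 43
f 41 43 42
f 42 43 44
f 42 44 36
f 43 33 45
f 43 45 44
f 44 45 46
f 44 46 36
f 45 33 47
f 45 47 46
f 46 47 48
f 46 48 36
f 47 33 49
f 47 49 48
f 48 49 50
f 48 50 36
f 49 33 51
f 49 51 50
f 50 51 52
f 50 52 36
f 51 33 53
f 51 53 52
f 52 53 54
f 52 54 36
f 53 33 34
f 53 34 54
f 54 34 35
f 54 35 36
f 56 55 59
f 56 59 57
f 57 59 60
f 57 60 58
f 59 55 61
f 59 61 60
f 60 61 62
f 60 62 58
f 61 55 63
f 61 63 62
f 62 63 64
f 62 64 58
f 63 55 65
f 63 65 64
f 64 65 66
f 64 66 58
f 65 55 67
f 65 67 66
f 66 67 68
f 66 68 58
f 67 55 69
f 67 69 68
f 68 69 70
f 68 70 58
f 69 55 71
f 69 71 70
f 70 71 72
f 70 72 58
f 71 55 73
f 71 73 72
f 72 73 74
f 72 74 58
f 73 55 75
f 73 75 74
f 74 75 76
f 74 76 58
f 75 55 77
f 75 77 76
f 76 77 78
f 76 78 58
f 77 55 79
f 77 79 78
f 78 79 80
f 78 80 58
f 79 55 81
f 79 81 80
f 80 81 82
f 80 82 58
f 81 55 56
f 81 56 82
f 82 56 57
f 82 57 58



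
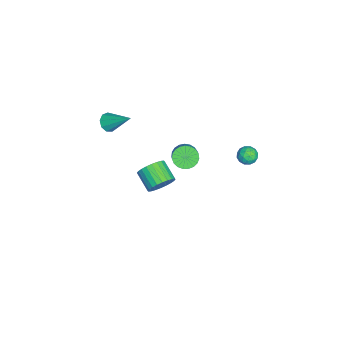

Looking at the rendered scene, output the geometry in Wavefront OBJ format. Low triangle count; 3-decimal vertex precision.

v 0.769 4.108 0.976
v 1.225 4.284 1.408
v 0.815 3.116 1.332
v 1.271 3.292 1.764
v 0.657 3.503 1.833
v 0.629 4.116 1.612
v 1.411 3.284 1.128
v 1.383 3.897 0.907
v 1.621 3.775 1.501
v 1.156 3.91 1.937
v 0.884 3.49 0.803
v 0.419 3.625 1.239
v 0.993 4.283 1.16
v 1.047 3.117 1.58
v 0.686 3.241 1.62
v 0.954 3.345 1.874
v 0.643 4.184 1.281
v 0.911 4.288 1.535
v 0.577 3.829 1.785
v 1.129 3.112 1.205
v 1.397 3.216 1.459
v 1.086 4.055 0.866
v 1.354 4.159 1.12
v 1.463 3.571 0.955
v 1.494 4.087 1.469
v 1.521 3.504 1.679
v 1.603 3.5 1.305
v 1.587 3.86 1.175
v 1.22 4.167 1.726
v 1.247 3.584 1.935
v 0.887 3.708 1.975
v 0.87 4.068 1.846
v 1.453 3.868 1.781
v 0.793 3.816 0.805
v 0.82 3.233 1.014
v 1.17 3.332 0.894
v 1.153 3.692 0.765
v 0.519 3.896 1.061
v 0.546 3.313 1.271
v 0.453 3.54 1.565
v 0.437 3.9 1.435
v 0.587 3.532 0.959
v -0.35 -4.402 2.094
v -0.083 -4.86 2.486
v 0.27 -3.018 3.286
v 0.218 -4.728 2.176
v 0.252 -4.443 1.828
v 0.005 -4.139 1.604
v -0.409 -3.958 1.609
v -0.795 -3.985 1.841
v -0.973 -4.207 2.191
v -0.86 -4.52 2.496
v -0.508 -4.778 2.613
v -0.347 -1.367 -3.708
v 0.303 -1.826 -3.267
v -0.682 -2.591 -2.61
v -1.333 -2.133 -3.052
v 0.244 -1.557 -3.043
v -0.741 -2.323 -2.386
v 0.094 -1.259 -2.92
v -0.891 -2.025 -2.263
v -0.122 -0.978 -2.917
v -1.107 -1.744 -2.26
v -0.373 -0.756 -3.035
v -1.358 -1.522 -2.378
v -0.62 -0.627 -3.255
v -1.605 -1.393 -2.598
v -0.826 -0.611 -3.544
v -1.811 -1.376 -2.887
v -0.958 -0.71 -3.858
v -1.943 -1.475 -3.201
v -0.998 -0.909 -4.15
v -1.983 -1.674 -3.493
v -0.939 -1.177 -4.374
v -1.924 -1.943 -3.717
v -0.789 -1.475 -4.497
v -1.774 -2.241 -3.84
v -0.573 -1.756 -4.5
v -1.558 -2.522 -3.843
v -0.322 -1.978 -4.382
v -1.307 -2.744 -3.725
v -0.075 -2.107 -4.162
v -1.06 -2.873 -3.505
v 0.131 -2.124 -3.873
v -0.854 -2.889 -3.216
v 0.263 -2.025 -3.559
v -0.722 -2.79 -2.902
v 3.307 0.421 3.366
v 3.768 0.049 2.923
v 4.955 0.226 4.012
v 4.493 0.599 4.454
v 3.81 0.339 2.83
v 4.997 0.517 3.918
v 3.765 0.643 2.829
v 4.952 0.821 3.918
v 3.641 0.909 2.921
v 4.828 1.087 4.01
v 3.459 1.091 3.09
v 4.646 1.269 4.179
v 3.25 1.157 3.307
v 4.437 1.334 4.395
v 3.052 1.095 3.534
v 4.239 1.273 4.622
v 2.897 0.917 3.731
v 4.084 1.095 4.82
v 2.813 0.654 3.866
v 4 0.831 4.954
v 2.815 0.35 3.914
v 4.001 0.527 5.002
v 2.901 0.058 3.867
v 4.088 0.236 4.956
v 3.058 -0.171 3.734
v 4.245 0.007 4.822
v 3.257 -0.297 3.537
v 4.444 -0.119 4.625
v 3.466 -0.299 3.31
v 4.652 -0.122 4.398
v 3.646 -0.177 3.093
v 4.833 0.001 4.181
f 1 38 17
f 38 12 41
f 17 41 6
f 38 41 17
f 1 17 13
f 17 6 18
f 13 18 2
f 17 18 13
f 1 13 22
f 13 2 23
f 22 23 8
f 13 23 22
f 1 22 34
f 22 8 37
f 34 37 11
f 22 37 34
f 1 34 38
f 34 11 42
f 38 42 12
f 34 42 38
f 2 18 29
f 18 6 32
f 29 32 10
f 18 32 29
f 6 41 19
f 41 12 40
f 19 40 5
f 41 40 19
f 12 42 39
f 42 11 35
f 39 35 3
f 42 35 39
f 11 37 36
f 37 8 24
f 36 24 7
f 37 24 36
f 8 23 28
f 23 2 25
f 28 25 9
f 23 25 28
f 4 30 16
f 30 10 31
f 16 31 5
f 30 31 16
f 4 16 14
f 16 5 15
f 14 15 3
f 16 15 14
f 4 14 21
f 14 3 20
f 21 20 7
f 14 20 21
f 4 21 26
f 21 7 27
f 26 27 9
f 21 27 26
f 4 26 30
f 26 9 33
f 30 33 10
f 26 33 30
f 5 31 19
f 31 10 32
f 19 32 6
f 31 32 19
f 3 15 39
f 15 5 40
f 39 40 12
f 15 40 39
f 7 20 36
f 20 3 35
f 36 35 11
f 20 35 36
f 9 27 28
f 27 7 24
f 28 24 8
f 27 24 28
f 10 33 29
f 33 9 25
f 29 25 2
f 33 25 29
f 44 43 46
f 44 46 45
f 46 43 47
f 46 47 45
f 47 43 48
f 47 48 45
f 48 43 49
f 48 49 45
f 49 43 50
f 49 50 45
f 50 43 51
f 50 51 45
f 51 43 52
f 51 52 45
f 52 43 53
f 52 53 45
f 53 43 44
f 53 44 45
f 55 54 58
f 55 58 56
f 56 58 59
f 56 59 57
f 58 54 60
f 58 60 59
f 59 60 61
f 59 61 57
f 60 54 62
f 60 62 61
f 61 62 63
f 61 63 57
f 62 54 64
f 62 64 63
f 63 64 65
f 63 65 57
f 64 54 66
f 64 66 65
f 65 66 67
f 65 67 57
f 66 54 68
f 66 68 67
f 67 68 69
f 67 69 57
f 68 54 70
f 68 70 69
f 69 70 71
f 69 71 57
f 70 54 72
f 70 72 71
f 71 72 73
f 71 73 57
f 72 54 74
f 72 74 73
f 73 74 75
f 73 75 57
f 74 54 76
f 74 76 75
f 75 76 77
f 75 77 57
f 76 54 78
f 76 78 77
f 77 78 79
f 77 79 57
f 78 54 80
f 78 80 79
f 79 80 81
f 79 81 57
f 80 54 82
f 80 82 81
f 81 82 83
f 81 83 57
f 82 54 84
f 82 84 83
f 83 84 85
f 83 85 57
f 84 54 86
f 84 86 85
f 85 86 87
f 85 87 57
f 86 54 55
f 86 55 87
f 87 55 56
f 87 56 57
f 89 88 92
f 89 92 90
f 90 92 93
f 90 93 91
f 92 88 94
f 92 94 93
f 93 94 95
f 93 95 91
f 94 88 96
f 94 96 95
f 95 96 97
f 95 97 91
f 96 88 98
f 96 98 97
f 97 98 99
f 97 99 91
f 98 88 100
f 98 100 99
f 99 100 101
f 99 101 91
f 100 88 102
f 100 102 101
f 101 102 103
f 101 103 91
f 102 88 104
f 102 104 103
f 103 104 105
f 103 105 91
f 104 88 106
f 104 106 105
f 105 106 107
f 105 107 91
f 106 88 108
f 106 108 107
f 107 108 109
f 107 109 91
f 108 88 110
f 108 110 109
f 109 110 111
f 109 111 91
f 110 88 112
f 110 112 111
f 111 112 113
f 111 113 91
f 112 88 114
f 112 114 113
f 113 114 115
f 113 115 91
f 114 88 116
f 114 116 115
f 115 116 117
f 115 117 91
f 116 88 118
f 116 118 117
f 117 118 119
f 117 119 91
f 118 88 89
f 118 89 119
f 119 89 90
f 119 90 91



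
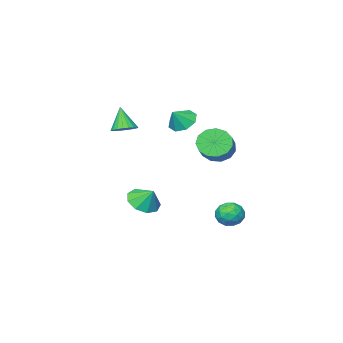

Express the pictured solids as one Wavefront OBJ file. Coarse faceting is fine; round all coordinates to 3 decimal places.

v 0.976 -1.626 -2.878
v 2.033 -1.739 -2.686
v 0.884 -0.834 -1.902
v 1.919 -1.178 -3.153
v 1.364 -0.827 -3.491
v 0.627 -0.85 -3.542
v 0.054 -1.236 -3.282
v -0.088 -1.805 -2.833
v 0.268 -2.291 -2.404
v 0.955 -2.465 -2.198
v 1.652 -2.247 -2.309
v 2.723 -1.089 3.208
v 3.496 -1.094 3.313
v 2.517 -1.731 4.692
v 3.414 -0.802 3.428
v 3.212 -0.56 3.504
v 2.926 -0.409 3.53
v 2.605 -0.376 3.5
v 2.304 -0.466 3.419
v 2.076 -0.664 3.302
v 1.959 -0.936 3.168
v 1.974 -1.234 3.042
v 2.119 -1.507 2.944
v 2.368 -1.708 2.892
v 2.679 -1.802 2.894
v 2.997 -1.773 2.951
v 3.267 -1.626 3.052
v 3.444 -1.385 3.18
v -3.383 2.138 -3.686
v -2.614 2.367 -4.147
v -2.926 0.713 -3.633
v -2.157 0.942 -4.094
v -2.28 1.236 -3.225
v -2.563 2.116 -3.258
v -2.977 0.964 -4.522
v -3.26 1.844 -4.555
v -2.364 1.641 -4.664
v -1.933 1.81 -3.863
v -3.607 1.27 -3.917
v -3.176 1.439 -3.116
v -3.039 2.377 -3.921
v -2.501 0.703 -3.859
v -2.574 0.875 -3.348
v -2.122 1.01 -3.619
v -3.008 2.23 -3.399
v -2.557 2.365 -3.67
v -2.36 1.7 -3.128
v -2.983 0.715 -4.11
v -2.532 0.85 -4.381
v -3.418 2.07 -4.161
v -2.966 2.205 -4.432
v -3.18 1.38 -4.652
v -2.44 2.086 -4.496
v -2.171 1.248 -4.465
v -2.653 1.261 -4.716
v -2.819 1.778 -4.736
v -2.186 2.185 -4.025
v -1.918 1.347 -3.994
v -1.99 1.52 -3.483
v -2.156 2.037 -3.502
v -2.039 1.758 -4.329
v -3.622 1.733 -3.786
v -3.354 0.895 -3.755
v -3.384 1.043 -4.278
v -3.55 1.56 -4.297
v -3.369 1.832 -3.315
v -3.1 0.994 -3.284
v -2.721 1.302 -3.044
v -2.887 1.819 -3.064
v -3.501 1.322 -3.451
v -3.045 -3.067 2.191
v -2.438 -3.611 1.664
v -2.215 -2.993 3.069
v -2.36 -2.886 1.529
v -2.683 -2.266 1.781
v -3.218 -2.117 2.273
v -3.651 -2.524 2.718
v -3.729 -3.249 2.854
v -3.407 -3.868 2.602
v -2.872 -4.018 2.109
v -1.602 1.803 1.632
v -1.035 1.888 0.776
v 0.33 3.203 1.813
v -0.238 3.117 2.668
v -1.429 2.314 0.755
v -0.064 3.628 1.791
v -1.878 2.577 1.011
v -0.513 3.892 2.048
v -2.239 2.595 1.465
v -0.874 3.91 2.501
v -2.398 2.361 1.972
v -1.033 3.676 3.008
v -2.305 1.95 2.37
v -0.94 3.265 3.407
v -1.989 1.492 2.535
v -0.624 2.807 3.571
v -1.55 1.133 2.412
v -0.185 2.447 3.449
v -1.127 0.986 2.042
v 0.238 2.301 3.078
v -0.856 1.099 1.542
v 0.509 2.413 2.578
v -0.822 1.435 1.07
v 0.543 2.75 2.106
f 2 1 4
f 2 4 3
f 4 1 5
f 4 5 3
f 5 1 6
f 5 6 3
f 6 1 7
f 6 7 3
f 7 1 8
f 7 8 3
f 8 1 9
f 8 9 3
f 9 1 10
f 9 10 3
f 10 1 11
f 10 11 3
f 11 1 2
f 11 2 3
f 13 12 15
f 13 15 14
f 15 12 16
f 15 16 14
f 16 12 17
f 16 17 14
f 17 12 18
f 17 18 14
f 18 12 19
f 18 19 14
f 19 12 20
f 19 20 14
f 20 12 21
f 20 21 14
f 21 12 22
f 21 22 14
f 22 12 23
f 22 23 14
f 23 12 24
f 23 24 14
f 24 12 25
f 24 25 14
f 25 12 26
f 25 26 14
f 26 12 27
f 26 27 14
f 27 12 28
f 27 28 14
f 28 12 13
f 28 13 14
f 29 66 45
f 66 40 69
f 45 69 34
f 66 69 45
f 29 45 41
f 45 34 46
f 41 46 30
f 45 46 41
f 29 41 50
f 41 30 51
f 50 51 36
f 41 51 50
f 29 50 62
f 50 36 65
f 62 65 39
f 50 65 62
f 29 62 66
f 62 39 70
f 66 70 40
f 62 70 66
f 30 46 57
f 46 34 60
f 57 60 38
f 46 60 57
f 34 69 47
f 69 40 68
f 47 68 33
f 69 68 47
f 40 70 67
f 70 39 63
f 67 63 31
f 70 63 67
f 39 65 64
f 65 36 52
f 64 52 35
f 65 52 64
f 36 51 56
f 51 30 53
f 56 53 37
f 51 53 56
f 32 58 44
f 58 38 59
f 44 59 33
f 58 59 44
f 32 44 42
f 44 33 43
f 42 43 31
f 44 43 42
f 32 42 49
f 42 31 48
f 49 48 35
f 42 48 49
f 32 49 54
f 49 35 55
f 54 55 37
f 49 55 54
f 32 54 58
f 54 37 61
f 58 61 38
f 54 61 58
f 33 59 47
f 59 38 60
f 47 60 34
f 59 60 47
f 31 43 67
f 43 33 68
f 67 68 40
f 43 68 67
f 35 48 64
f 48 31 63
f 64 63 39
f 48 63 64
f 37 55 56
f 55 35 52
f 56 52 36
f 55 52 56
f 38 61 57
f 61 37 53
f 57 53 30
f 61 53 57
f 72 71 74
f 72 74 73
f 74 71 75
f 74 75 73
f 75 71 76
f 75 76 73
f 76 71 77
f 76 77 73
f 77 71 78
f 77 78 73
f 78 71 79
f 78 79 73
f 79 71 80
f 79 80 73
f 80 71 72
f 80 72 73
f 82 81 85
f 82 85 83
f 83 85 86
f 83 86 84
f 85 81 87
f 85 87 86
f 86 87 88
f 86 88 84
f 87 81 89
f 87 89 88
f 88 89 90
f 88 90 84
f 89 81 91
f 89 91 90
f 90 91 92
f 90 92 84
f 91 81 93
f 91 93 92
f 92 93 94
f 92 94 84
f 93 81 95
f 93 95 94
f 94 95 96
f 94 96 84
f 95 81 97
f 95 97 96
f 96 97 98
f 96 98 84
f 97 81 99
f 97 99 98
f 98 99 100
f 98 100 84
f 99 81 101
f 99 101 100
f 100 101 102
f 100 102 84
f 101 81 103
f 101 103 102
f 102 103 104
f 102 104 84
f 103 81 82
f 103 82 104
f 104 82 83
f 104 83 84



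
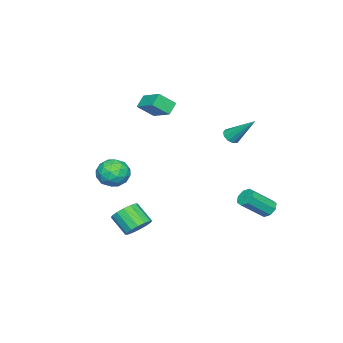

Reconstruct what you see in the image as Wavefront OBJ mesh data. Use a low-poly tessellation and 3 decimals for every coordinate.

v -2.65 -3.105 3.005
v -3.302 -3.064 3.564
v -2.056 -1.853 3.606
v -2.709 -1.812 4.165
v -2.031 -3.768 3.775
v -2.684 -3.727 4.334
v -1.438 -2.516 4.376
v -2.09 -2.475 4.935
v 3.184 -0.782 -2.028
v 3.924 -1.046 -2.107
v 3.676 -2.002 -1.231
v 2.936 -1.738 -1.152
v 3.941 -0.773 -1.803
v 3.693 -1.729 -0.928
v 3.756 -0.502 -1.56
v 3.507 -1.458 -0.684
v 3.417 -0.306 -1.442
v 3.168 -1.262 -0.566
v 3.015 -0.237 -1.481
v 2.767 -1.193 -0.605
v 2.659 -0.315 -1.667
v 2.411 -1.271 -0.791
v 2.444 -0.518 -1.949
v 2.196 -1.474 -1.073
v 2.427 -0.791 -2.252
v 2.179 -1.747 -1.377
v 2.613 -1.062 -2.496
v 2.364 -2.018 -1.62
v 2.952 -1.258 -2.614
v 2.703 -2.214 -1.738
v 3.353 -1.327 -2.575
v 3.105 -2.283 -1.699
v 3.709 -1.249 -2.389
v 3.461 -2.205 -1.513
v 0.253 -2.886 -0.079
v 1.161 -3.147 0.126
v -0.161 -4.393 -0.166
v 0.747 -4.654 0.039
v 0.201 -4.233 0.717
v 0.457 -3.302 0.771
v 0.543 -4.238 -0.811
v 0.799 -3.307 -0.757
v 1.341 -3.983 -0.327
v 1.129 -3.98 0.617
v -0.129 -3.56 -0.657
v -0.341 -3.557 0.287
v 0.743 -2.884 0.031
v 0.257 -4.656 -0.071
v -0.064 -4.408 0.327
v 0.47 -4.562 0.448
v 0.329 -2.975 0.41
v 0.863 -3.129 0.53
v 0.299 -3.767 0.878
v 0.137 -4.411 -0.57
v 0.671 -4.565 -0.45
v 0.53 -2.978 -0.488
v 1.064 -3.132 -0.367
v 0.701 -3.773 -0.918
v 1.383 -3.529 -0.114
v 1.14 -4.415 -0.166
v 1.02 -4.171 -0.665
v 1.17 -3.623 -0.633
v 1.259 -3.527 0.44
v 1.015 -4.413 0.389
v 0.694 -4.165 0.788
v 0.845 -3.618 0.819
v 1.364 -4.019 0.174
v -0.015 -3.127 -0.429
v -0.259 -4.013 -0.48
v 0.155 -3.922 -0.859
v 0.306 -3.375 -0.828
v -0.14 -3.125 0.126
v -0.383 -4.011 0.074
v -0.17 -3.917 0.593
v -0.02 -3.369 0.625
v -0.364 -3.521 -0.214
v -3.208 3.313 -2.619
v -2.776 3.282 -3.034
v -1.761 2.437 -1.917
v -2.192 2.467 -1.501
v -2.745 3.66 -2.776
v -1.73 2.815 -1.659
v -2.985 3.835 -2.426
v -1.97 2.99 -1.308
v -3.355 3.704 -2.188
v -2.34 2.859 -1.071
v -3.639 3.343 -2.203
v -2.624 2.498 -1.086
v -3.67 2.965 -2.461
v -2.655 2.12 -1.344
v -3.43 2.79 -2.812
v -2.415 1.945 -1.694
v -3.06 2.921 -3.049
v -2.045 2.076 -1.932
v -3.536 0.985 2.031
v -3.277 0.636 2.352
v -3.424 2.375 3.449
v -3.048 0.801 2.173
v -3.006 1.035 1.939
v -3.166 1.251 1.741
v -3.467 1.364 1.653
v -3.795 1.333 1.709
v -4.023 1.169 1.889
v -4.066 0.934 2.122
v -3.906 0.719 2.32
v -3.604 0.605 2.408
f 2 4 1
f 5 2 1
f 1 4 3
f 3 5 1
f 2 8 4
f 6 2 5
f 6 8 2
f 4 8 3
f 7 5 3
f 3 8 7
f 7 6 5
f 8 6 7
f 10 9 13
f 10 13 11
f 11 13 14
f 11 14 12
f 13 9 15
f 13 15 14
f 14 15 16
f 14 16 12
f 15 9 17
f 15 17 16
f 16 17 18
f 16 18 12
f 17 9 19
f 17 19 18
f 18 19 20
f 18 20 12
f 19 9 21
f 19 21 20
f 20 21 22
f 20 22 12
f 21 9 23
f 21 23 22
f 22 23 24
f 22 24 12
f 23 9 25
f 23 25 24
f 24 25 26
f 24 26 12
f 25 9 27
f 25 27 26
f 26 27 28
f 26 28 12
f 27 9 29
f 27 29 28
f 28 29 30
f 28 30 12
f 29 9 31
f 29 31 30
f 30 31 32
f 30 32 12
f 31 9 33
f 31 33 32
f 32 33 34
f 32 34 12
f 33 9 10
f 33 10 34
f 34 10 11
f 34 11 12
f 35 72 51
f 72 46 75
f 51 75 40
f 72 75 51
f 35 51 47
f 51 40 52
f 47 52 36
f 51 52 47
f 35 47 56
f 47 36 57
f 56 57 42
f 47 57 56
f 35 56 68
f 56 42 71
f 68 71 45
f 56 71 68
f 35 68 72
f 68 45 76
f 72 76 46
f 68 76 72
f 36 52 63
f 52 40 66
f 63 66 44
f 52 66 63
f 40 75 53
f 75 46 74
f 53 74 39
f 75 74 53
f 46 76 73
f 76 45 69
f 73 69 37
f 76 69 73
f 45 71 70
f 71 42 58
f 70 58 41
f 71 58 70
f 42 57 62
f 57 36 59
f 62 59 43
f 57 59 62
f 38 64 50
f 64 44 65
f 50 65 39
f 64 65 50
f 38 50 48
f 50 39 49
f 48 49 37
f 50 49 48
f 38 48 55
f 48 37 54
f 55 54 41
f 48 54 55
f 38 55 60
f 55 41 61
f 60 61 43
f 55 61 60
f 38 60 64
f 60 43 67
f 64 67 44
f 60 67 64
f 39 65 53
f 65 44 66
f 53 66 40
f 65 66 53
f 37 49 73
f 49 39 74
f 73 74 46
f 49 74 73
f 41 54 70
f 54 37 69
f 70 69 45
f 54 69 70
f 43 61 62
f 61 41 58
f 62 58 42
f 61 58 62
f 44 67 63
f 67 43 59
f 63 59 36
f 67 59 63
f 78 77 81
f 78 81 79
f 79 81 82
f 79 82 80
f 81 77 83
f 81 83 82
f 82 83 84
f 82 84 80
f 83 77 85
f 83 85 84
f 84 85 86
f 84 86 80
f 85 77 87
f 85 87 86
f 86 87 88
f 86 88 80
f 87 77 89
f 87 89 88
f 88 89 90
f 88 90 80
f 89 77 91
f 89 91 90
f 90 91 92
f 90 92 80
f 91 77 93
f 91 93 92
f 92 93 94
f 92 94 80
f 93 77 78
f 93 78 94
f 94 78 79
f 94 79 80
f 96 95 98
f 96 98 97
f 98 95 99
f 98 99 97
f 99 95 100
f 99 100 97
f 100 95 101
f 100 101 97
f 101 95 102
f 101 102 97
f 102 95 103
f 102 103 97
f 103 95 104
f 103 104 97
f 104 95 105
f 104 105 97
f 105 95 106
f 105 106 97
f 106 95 96
f 106 96 97



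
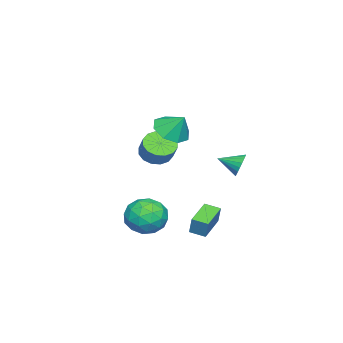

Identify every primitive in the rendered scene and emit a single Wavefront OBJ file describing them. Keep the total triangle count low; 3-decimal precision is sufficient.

v 2.606 2.165 -1.772
v 2.878 2.408 -0.755
v 2.567 3.013 -1.964
v 2.838 3.256 -0.947
v 4.202 2.144 -2.193
v 4.473 2.387 -1.176
v 4.162 2.992 -2.385
v 4.434 3.235 -1.368
v 1.368 -0.009 3.408
v 2.006 0.608 2.811
v 1.572 0.789 4.452
v 1.224 0.846 2.782
v 0.525 0.584 3.12
v 0.32 -0.026 3.626
v 0.729 -0.626 4.005
v 1.512 -0.865 4.034
v 2.21 -0.602 3.697
v 2.415 0.008 3.19
v -3.254 -2.887 -0.277
v -2.61 -3.598 -0.303
v -1.982 -3.065 0.651
v -2.626 -2.353 0.677
v -2.432 -3.253 -0.613
v -1.805 -2.719 0.341
v -2.475 -2.809 -0.833
v -1.847 -2.276 0.121
v -2.726 -2.386 -0.904
v -2.099 -1.853 0.05
v -3.119 -2.098 -0.807
v -2.492 -1.564 0.147
v -3.548 -2.02 -0.568
v -2.92 -1.487 0.386
v -3.898 -2.175 -0.251
v -3.27 -1.642 0.703
v -4.075 -2.521 0.059
v -3.448 -1.987 1.013
v -4.033 -2.964 0.279
v -3.405 -2.431 1.233
v -3.781 -3.387 0.35
v -3.154 -2.854 1.304
v -3.388 -3.676 0.253
v -2.761 -3.142 1.207
v -2.96 -3.753 0.014
v -2.332 -3.22 0.968
v 1.452 -0.577 -1.76
v 2.36 -0.14 -2.467
v 1.4 -2.24 -2.853
v 2.308 -1.803 -3.56
v 2.535 -2.122 -2.393
v 2.567 -1.094 -1.718
v 1.193 -1.286 -3.602
v 1.225 -0.258 -2.927
v 2.199 -0.579 -3.605
v 3.029 -1.095 -2.858
v 0.731 -1.285 -2.462
v 1.561 -1.801 -1.715
v 1.91 -0.212 -2.018
v 1.85 -2.168 -3.302
v 1.983 -2.355 -2.617
v 2.517 -2.098 -3.032
v 2.032 -0.773 -1.578
v 2.566 -0.517 -1.993
v 2.669 -1.681 -1.95
v 1.194 -1.863 -3.327
v 1.728 -1.607 -3.742
v 1.243 -0.282 -2.288
v 1.777 -0.025 -2.703
v 1.091 -0.699 -3.37
v 2.35 -0.214 -3.102
v 2.319 -1.191 -3.744
v 1.664 -0.887 -3.769
v 1.682 -0.283 -3.372
v 2.837 -0.517 -2.663
v 2.807 -1.495 -3.305
v 2.941 -1.682 -2.62
v 2.959 -1.078 -2.223
v 2.743 -0.775 -3.332
v 0.953 -0.885 -2.015
v 0.923 -1.863 -2.657
v 0.801 -1.302 -3.097
v 0.819 -0.698 -2.7
v 1.441 -1.189 -1.576
v 1.41 -2.166 -2.218
v 2.078 -2.097 -1.948
v 2.096 -1.493 -1.551
v 1.017 -1.605 -1.988
v -1.474 2.638 0.283
v -1.153 2.935 0.905
v -1.186 1.462 0.697
v -1.452 2.895 0.999
v -1.755 2.81 0.968
v -2.009 2.696 0.82
v -2.171 2.572 0.578
v -2.212 2.459 0.286
v -2.126 2.377 -0.007
v -1.927 2.341 -0.249
v -1.649 2.356 -0.4
v -1.341 2.42 -0.432
v -1.056 2.521 -0.341
v -0.844 2.643 -0.141
v -0.74 2.764 0.131
v -0.763 2.864 0.431
v -0.909 2.924 0.704
f 2 4 1
f 5 2 1
f 1 4 3
f 3 5 1
f 2 8 4
f 6 2 5
f 6 8 2
f 4 8 3
f 7 5 3
f 3 8 7
f 7 6 5
f 8 6 7
f 10 9 12
f 10 12 11
f 12 9 13
f 12 13 11
f 13 9 14
f 13 14 11
f 14 9 15
f 14 15 11
f 15 9 16
f 15 16 11
f 16 9 17
f 16 17 11
f 17 9 18
f 17 18 11
f 18 9 10
f 18 10 11
f 20 19 23
f 20 23 21
f 21 23 24
f 21 24 22
f 23 19 25
f 23 25 24
f 24 25 26
f 24 26 22
f 25 19 27
f 25 27 26
f 26 27 28
f 26 28 22
f 27 19 29
f 27 29 28
f 28 29 30
f 28 30 22
f 29 19 31
f 29 31 30
f 30 31 32
f 30 32 22
f 31 19 33
f 31 33 32
f 32 33 34
f 32 34 22
f 33 19 35
f 33 35 34
f 34 35 36
f 34 36 22
f 35 19 37
f 35 37 36
f 36 37 38
f 36 38 22
f 37 19 39
f 37 39 38
f 38 39 40
f 38 40 22
f 39 19 41
f 39 41 40
f 40 41 42
f 40 42 22
f 41 19 43
f 41 43 42
f 42 43 44
f 42 44 22
f 43 19 20
f 43 20 44
f 44 20 21
f 44 21 22
f 45 82 61
f 82 56 85
f 61 85 50
f 82 85 61
f 45 61 57
f 61 50 62
f 57 62 46
f 61 62 57
f 45 57 66
f 57 46 67
f 66 67 52
f 57 67 66
f 45 66 78
f 66 52 81
f 78 81 55
f 66 81 78
f 45 78 82
f 78 55 86
f 82 86 56
f 78 86 82
f 46 62 73
f 62 50 76
f 73 76 54
f 62 76 73
f 50 85 63
f 85 56 84
f 63 84 49
f 85 84 63
f 56 86 83
f 86 55 79
f 83 79 47
f 86 79 83
f 55 81 80
f 81 52 68
f 80 68 51
f 81 68 80
f 52 67 72
f 67 46 69
f 72 69 53
f 67 69 72
f 48 74 60
f 74 54 75
f 60 75 49
f 74 75 60
f 48 60 58
f 60 49 59
f 58 59 47
f 60 59 58
f 48 58 65
f 58 47 64
f 65 64 51
f 58 64 65
f 48 65 70
f 65 51 71
f 70 71 53
f 65 71 70
f 48 70 74
f 70 53 77
f 74 77 54
f 70 77 74
f 49 75 63
f 75 54 76
f 63 76 50
f 75 76 63
f 47 59 83
f 59 49 84
f 83 84 56
f 59 84 83
f 51 64 80
f 64 47 79
f 80 79 55
f 64 79 80
f 53 71 72
f 71 51 68
f 72 68 52
f 71 68 72
f 54 77 73
f 77 53 69
f 73 69 46
f 77 69 73
f 88 87 90
f 88 90 89
f 90 87 91
f 90 91 89
f 91 87 92
f 91 92 89
f 92 87 93
f 92 93 89
f 93 87 94
f 93 94 89
f 94 87 95
f 94 95 89
f 95 87 96
f 95 96 89
f 96 87 97
f 96 97 89
f 97 87 98
f 97 98 89
f 98 87 99
f 98 99 89
f 99 87 100
f 99 100 89
f 100 87 101
f 100 101 89
f 101 87 102
f 101 102 89
f 102 87 103
f 102 103 89
f 103 87 88
f 103 88 89



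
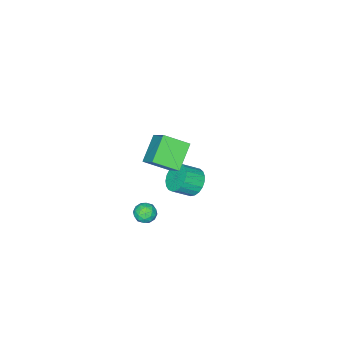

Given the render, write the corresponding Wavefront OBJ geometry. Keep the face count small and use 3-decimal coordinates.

v -0.754 1.022 -2.71
v -0.236 1.401 -3.025
v -0.644 0.199 -3.515
v -0.126 0.578 -3.83
v -0.011 0.278 -3.191
v -0.079 0.787 -2.694
v -0.801 0.813 -3.846
v -0.869 1.322 -3.349
v -0.265 1.271 -3.728
v 0.223 0.941 -3.323
v -1.103 0.659 -3.217
v -0.615 0.329 -2.812
v -0.505 1.284 -2.797
v -0.375 0.316 -3.743
v -0.307 0.14 -3.368
v -0.003 0.363 -3.553
v -0.413 0.923 -2.602
v -0.108 1.145 -2.787
v 0.024 0.486 -2.885
v -0.772 0.455 -3.753
v -0.467 0.677 -3.938
v -0.877 1.237 -2.987
v -0.573 1.46 -3.172
v -0.904 1.114 -3.655
v -0.217 1.43 -3.395
v -0.152 0.946 -3.868
v -0.549 1.085 -3.878
v -0.589 1.384 -3.585
v 0.069 1.236 -3.157
v 0.135 0.752 -3.63
v 0.202 0.576 -3.255
v 0.162 0.875 -2.962
v 0.053 1.16 -3.57
v -1.015 0.848 -2.91
v -0.949 0.364 -3.383
v -1.042 0.725 -3.578
v -1.082 1.024 -3.285
v -0.728 0.654 -2.672
v -0.663 0.17 -3.145
v -0.291 0.216 -2.955
v -0.331 0.515 -2.662
v -0.933 0.44 -2.97
v -0.855 1.109 3.858
v -0.358 2.284 5.012
v -1.769 2.206 3.136
v -1.272 3.381 4.29
v 0.512 1.559 2.81
v 1.009 2.734 3.964
v -0.402 2.656 2.088
v 0.095 3.831 3.242
v -4.443 0.906 -3.441
v -4.023 0.536 -4.209
v -3.097 -0.036 -3.427
v -3.517 0.334 -2.659
v -3.838 0.883 -4.173
v -2.912 0.312 -3.392
v -3.758 1.235 -4.011
v -2.832 0.663 -3.23
v -3.797 1.529 -3.751
v -2.871 0.958 -2.969
v -3.947 1.716 -3.437
v -3.021 1.144 -2.655
v -4.182 1.762 -3.123
v -3.256 1.191 -2.341
v -4.463 1.661 -2.865
v -3.537 1.089 -2.083
v -4.741 1.429 -2.706
v -3.815 0.857 -1.924
v -4.967 1.106 -2.674
v -4.041 0.535 -1.892
v -5.102 0.749 -2.775
v -4.176 0.177 -1.993
v -5.123 0.419 -2.991
v -4.197 -0.153 -2.209
v -5.027 0.173 -3.285
v -4.101 -0.398 -2.503
v -4.83 0.054 -3.605
v -3.904 -0.518 -2.824
v -4.566 0.082 -3.898
v -3.64 -0.49 -3.116
v -4.28 0.253 -4.111
v -3.354 -0.319 -3.329
f 1 38 17
f 38 12 41
f 17 41 6
f 38 41 17
f 1 17 13
f 17 6 18
f 13 18 2
f 17 18 13
f 1 13 22
f 13 2 23
f 22 23 8
f 13 23 22
f 1 22 34
f 22 8 37
f 34 37 11
f 22 37 34
f 1 34 38
f 34 11 42
f 38 42 12
f 34 42 38
f 2 18 29
f 18 6 32
f 29 32 10
f 18 32 29
f 6 41 19
f 41 12 40
f 19 40 5
f 41 40 19
f 12 42 39
f 42 11 35
f 39 35 3
f 42 35 39
f 11 37 36
f 37 8 24
f 36 24 7
f 37 24 36
f 8 23 28
f 23 2 25
f 28 25 9
f 23 25 28
f 4 30 16
f 30 10 31
f 16 31 5
f 30 31 16
f 4 16 14
f 16 5 15
f 14 15 3
f 16 15 14
f 4 14 21
f 14 3 20
f 21 20 7
f 14 20 21
f 4 21 26
f 21 7 27
f 26 27 9
f 21 27 26
f 4 26 30
f 26 9 33
f 30 33 10
f 26 33 30
f 5 31 19
f 31 10 32
f 19 32 6
f 31 32 19
f 3 15 39
f 15 5 40
f 39 40 12
f 15 40 39
f 7 20 36
f 20 3 35
f 36 35 11
f 20 35 36
f 9 27 28
f 27 7 24
f 28 24 8
f 27 24 28
f 10 33 29
f 33 9 25
f 29 25 2
f 33 25 29
f 44 46 43
f 47 44 43
f 43 46 45
f 45 47 43
f 44 50 46
f 48 44 47
f 48 50 44
f 46 50 45
f 49 47 45
f 45 50 49
f 49 48 47
f 50 48 49
f 52 51 55
f 52 55 53
f 53 55 56
f 53 56 54
f 55 51 57
f 55 57 56
f 56 57 58
f 56 58 54
f 57 51 59
f 57 59 58
f 58 59 60
f 58 60 54
f 59 51 61
f 59 61 60
f 60 61 62
f 60 62 54
f 61 51 63
f 61 63 62
f 62 63 64
f 62 64 54
f 63 51 65
f 63 65 64
f 64 65 66
f 64 66 54
f 65 51 67
f 65 67 66
f 66 67 68
f 66 68 54
f 67 51 69
f 67 69 68
f 68 69 70
f 68 70 54
f 69 51 71
f 69 71 70
f 70 71 72
f 70 72 54
f 71 51 73
f 71 73 72
f 72 73 74
f 72 74 54
f 73 51 75
f 73 75 74
f 74 75 76
f 74 76 54
f 75 51 77
f 75 77 76
f 76 77 78
f 76 78 54
f 77 51 79
f 77 79 78
f 78 79 80
f 78 80 54
f 79 51 81
f 79 81 80
f 80 81 82
f 80 82 54
f 81 51 52
f 81 52 82
f 82 52 53
f 82 53 54



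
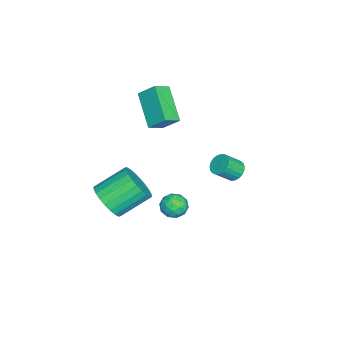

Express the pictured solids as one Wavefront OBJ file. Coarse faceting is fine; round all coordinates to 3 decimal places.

v 2.339 2.176 1.546
v 2.693 2.58 1.666
v 3.135 1.988 2.354
v 2.781 1.584 2.234
v 2.522 2.622 1.811
v 2.964 2.029 2.5
v 2.319 2.586 1.911
v 2.761 1.994 2.6
v 2.12 2.48 1.948
v 2.561 1.888 2.637
v 1.958 2.322 1.915
v 2.4 1.73 2.604
v 1.863 2.138 1.818
v 2.305 1.546 2.507
v 1.85 1.961 1.674
v 2.291 1.368 2.363
v 1.921 1.821 1.508
v 2.363 1.228 2.197
v 2.065 1.742 1.348
v 2.507 1.15 2.037
v 2.256 1.739 1.223
v 2.698 1.146 1.912
v 2.462 1.811 1.153
v 2.903 1.219 1.842
v 2.646 1.946 1.151
v 3.088 1.354 1.84
v 2.777 2.121 1.218
v 3.219 1.529 1.906
v 2.833 2.306 1.341
v 3.274 1.714 2.029
v 2.803 2.468 1.499
v 3.245 1.876 2.188
v 0.29 -0.731 -4.071
v 0.812 -0.995 -3.679
v -0.472 -1.125 -3.321
v 0.05 -1.389 -2.929
v -0.035 -0.691 -2.98
v 0.436 -0.448 -3.443
v -0.096 -1.672 -3.557
v 0.375 -1.429 -4.02
v 0.574 -1.576 -3.361
v 0.611 -0.97 -3.004
v -0.271 -1.15 -3.996
v -0.234 -0.544 -3.639
v 0.618 -0.828 -3.941
v -0.278 -1.292 -3.059
v -0.328 -0.882 -3.089
v -0.021 -1.036 -2.858
v 0.397 -0.507 -3.802
v 0.704 -0.662 -3.572
v 0.206 -0.483 -3.161
v -0.364 -1.458 -3.428
v -0.057 -1.613 -3.198
v 0.361 -1.084 -4.142
v 0.668 -1.238 -3.911
v 0.134 -1.637 -3.839
v 0.785 -1.325 -3.523
v 0.337 -1.557 -3.082
v 0.251 -1.723 -3.452
v 0.528 -1.58 -3.724
v 0.807 -0.969 -3.314
v 0.359 -1.2 -2.873
v 0.309 -0.79 -2.903
v 0.586 -0.647 -3.175
v 0.667 -1.31 -3.127
v -0.019 -0.92 -4.127
v -0.467 -1.151 -3.686
v -0.246 -1.473 -3.825
v 0.031 -1.33 -4.097
v 0.003 -0.563 -3.918
v -0.445 -0.795 -3.477
v -0.188 -0.54 -3.276
v 0.089 -0.397 -3.548
v -0.327 -0.81 -3.873
v 1.902 -3.705 -2.251
v 2.483 -3.016 -2.661
v 1.68 -1.766 -1.699
v 1.098 -2.455 -1.289
v 2.184 -3.019 -2.906
v 1.381 -1.769 -1.944
v 1.843 -3.126 -3.052
v 1.04 -1.876 -2.09
v 1.511 -3.322 -3.076
v 0.707 -2.072 -2.114
v 1.238 -3.575 -2.974
v 0.435 -2.325 -2.012
v 1.066 -3.849 -2.762
v 0.263 -2.599 -1.8
v 1.021 -4.1 -2.472
v 0.218 -2.85 -1.51
v 1.111 -4.292 -2.149
v 0.308 -3.042 -1.187
v 1.32 -4.394 -1.841
v 0.517 -3.144 -0.879
v 1.619 -4.391 -1.596
v 0.816 -3.141 -0.634
v 1.96 -4.284 -1.45
v 1.157 -3.034 -0.488
v 2.293 -4.088 -1.426
v 1.489 -2.838 -0.464
v 2.565 -3.835 -1.528
v 1.762 -2.585 -0.566
v 2.737 -3.561 -1.74
v 1.934 -2.311 -0.778
v 2.782 -3.31 -2.03
v 1.979 -2.06 -1.068
v 2.692 -3.118 -2.353
v 1.889 -1.868 -1.391
v -0.932 -1.844 0.998
v -2.323 -2.693 2.123
v -0.819 -1.027 1.755
v -2.21 -1.875 2.88
v -0.27 -2.345 1.44
v -1.661 -3.193 2.565
v -0.157 -1.527 2.197
v -1.548 -2.376 3.322
f 2 1 5
f 2 5 3
f 3 5 6
f 3 6 4
f 5 1 7
f 5 7 6
f 6 7 8
f 6 8 4
f 7 1 9
f 7 9 8
f 8 9 10
f 8 10 4
f 9 1 11
f 9 11 10
f 10 11 12
f 10 12 4
f 11 1 13
f 11 13 12
f 12 13 14
f 12 14 4
f 13 1 15
f 13 15 14
f 14 15 16
f 14 16 4
f 15 1 17
f 15 17 16
f 16 17 18
f 16 18 4
f 17 1 19
f 17 19 18
f 18 19 20
f 18 20 4
f 19 1 21
f 19 21 20
f 20 21 22
f 20 22 4
f 21 1 23
f 21 23 22
f 22 23 24
f 22 24 4
f 23 1 25
f 23 25 24
f 24 25 26
f 24 26 4
f 25 1 27
f 25 27 26
f 26 27 28
f 26 28 4
f 27 1 29
f 27 29 28
f 28 29 30
f 28 30 4
f 29 1 31
f 29 31 30
f 30 31 32
f 30 32 4
f 31 1 2
f 31 2 32
f 32 2 3
f 32 3 4
f 33 70 49
f 70 44 73
f 49 73 38
f 70 73 49
f 33 49 45
f 49 38 50
f 45 50 34
f 49 50 45
f 33 45 54
f 45 34 55
f 54 55 40
f 45 55 54
f 33 54 66
f 54 40 69
f 66 69 43
f 54 69 66
f 33 66 70
f 66 43 74
f 70 74 44
f 66 74 70
f 34 50 61
f 50 38 64
f 61 64 42
f 50 64 61
f 38 73 51
f 73 44 72
f 51 72 37
f 73 72 51
f 44 74 71
f 74 43 67
f 71 67 35
f 74 67 71
f 43 69 68
f 69 40 56
f 68 56 39
f 69 56 68
f 40 55 60
f 55 34 57
f 60 57 41
f 55 57 60
f 36 62 48
f 62 42 63
f 48 63 37
f 62 63 48
f 36 48 46
f 48 37 47
f 46 47 35
f 48 47 46
f 36 46 53
f 46 35 52
f 53 52 39
f 46 52 53
f 36 53 58
f 53 39 59
f 58 59 41
f 53 59 58
f 36 58 62
f 58 41 65
f 62 65 42
f 58 65 62
f 37 63 51
f 63 42 64
f 51 64 38
f 63 64 51
f 35 47 71
f 47 37 72
f 71 72 44
f 47 72 71
f 39 52 68
f 52 35 67
f 68 67 43
f 52 67 68
f 41 59 60
f 59 39 56
f 60 56 40
f 59 56 60
f 42 65 61
f 65 41 57
f 61 57 34
f 65 57 61
f 76 75 79
f 76 79 77
f 77 79 80
f 77 80 78
f 79 75 81
f 79 81 80
f 80 81 82
f 80 82 78
f 81 75 83
f 81 83 82
f 82 83 84
f 82 84 78
f 83 75 85
f 83 85 84
f 84 85 86
f 84 86 78
f 85 75 87
f 85 87 86
f 86 87 88
f 86 88 78
f 87 75 89
f 87 89 88
f 88 89 90
f 88 90 78
f 89 75 91
f 89 91 90
f 90 91 92
f 90 92 78
f 91 75 93
f 91 93 92
f 92 93 94
f 92 94 78
f 93 75 95
f 93 95 94
f 94 95 96
f 94 96 78
f 95 75 97
f 95 97 96
f 96 97 98
f 96 98 78
f 97 75 99
f 97 99 98
f 98 99 100
f 98 100 78
f 99 75 101
f 99 101 100
f 100 101 102
f 100 102 78
f 101 75 103
f 101 103 102
f 102 103 104
f 102 104 78
f 103 75 105
f 103 105 104
f 104 105 106
f 104 106 78
f 105 75 107
f 105 107 106
f 106 107 108
f 106 108 78
f 107 75 76
f 107 76 108
f 108 76 77
f 108 77 78
f 110 112 109
f 113 110 109
f 109 112 111
f 111 113 109
f 110 116 112
f 114 110 113
f 114 116 110
f 112 116 111
f 115 113 111
f 111 116 115
f 115 114 113
f 116 114 115

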